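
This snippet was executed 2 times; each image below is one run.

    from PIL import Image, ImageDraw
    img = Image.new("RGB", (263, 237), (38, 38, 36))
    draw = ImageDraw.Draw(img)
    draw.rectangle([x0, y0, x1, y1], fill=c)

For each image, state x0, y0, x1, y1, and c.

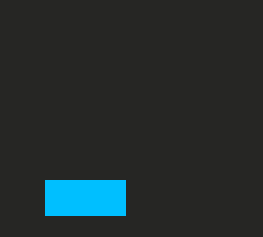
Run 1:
x0 = 45, y0 = 180, x1 = 125, y1 = 215, c = 'deepskyblue'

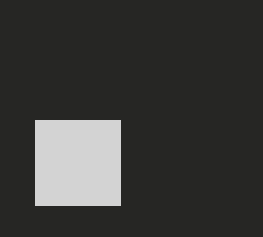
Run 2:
x0 = 35; y0 = 120; x1 = 120; y1 = 205; c = 'lightgray'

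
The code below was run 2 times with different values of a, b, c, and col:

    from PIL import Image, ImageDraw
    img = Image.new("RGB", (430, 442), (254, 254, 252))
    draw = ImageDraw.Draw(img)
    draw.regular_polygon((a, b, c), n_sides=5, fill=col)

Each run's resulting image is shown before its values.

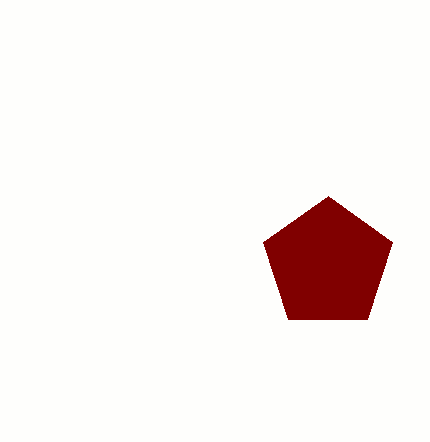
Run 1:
a = 328
b = 264
c = 68
col = 'maroon'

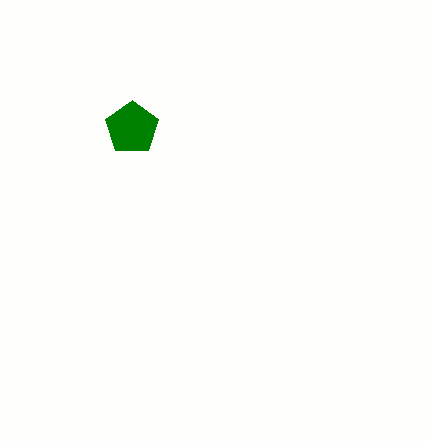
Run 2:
a = 132, b = 128, c = 28, col = 'green'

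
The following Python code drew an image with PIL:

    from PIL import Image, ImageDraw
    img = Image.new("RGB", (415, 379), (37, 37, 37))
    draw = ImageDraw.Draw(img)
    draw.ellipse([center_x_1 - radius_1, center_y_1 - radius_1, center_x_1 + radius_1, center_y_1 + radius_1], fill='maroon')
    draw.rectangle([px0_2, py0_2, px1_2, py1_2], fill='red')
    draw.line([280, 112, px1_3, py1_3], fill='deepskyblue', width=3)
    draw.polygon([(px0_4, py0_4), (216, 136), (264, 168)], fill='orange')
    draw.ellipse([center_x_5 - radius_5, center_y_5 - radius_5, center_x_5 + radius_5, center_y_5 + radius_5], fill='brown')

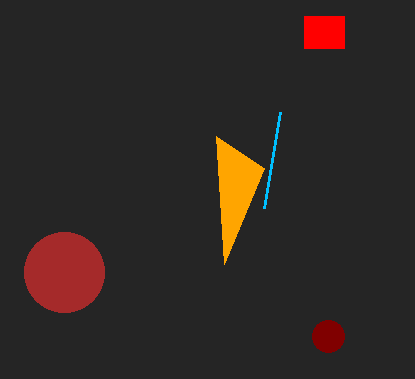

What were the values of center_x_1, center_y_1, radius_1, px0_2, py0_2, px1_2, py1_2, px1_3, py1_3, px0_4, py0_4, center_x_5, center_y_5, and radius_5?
center_x_1 = 328; center_y_1 = 336; radius_1 = 16; px0_2 = 304; py0_2 = 16; px1_2 = 344; py1_2 = 48; px1_3 = 264; py1_3 = 208; px0_4 = 224; py0_4 = 264; center_x_5 = 64; center_y_5 = 272; radius_5 = 40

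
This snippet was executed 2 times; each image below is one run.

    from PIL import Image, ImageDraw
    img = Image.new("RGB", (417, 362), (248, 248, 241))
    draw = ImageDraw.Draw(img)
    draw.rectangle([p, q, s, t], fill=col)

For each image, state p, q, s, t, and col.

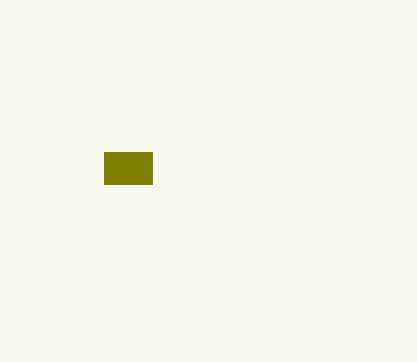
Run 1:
p = 104; q = 152; s = 152; t = 184; col = 'olive'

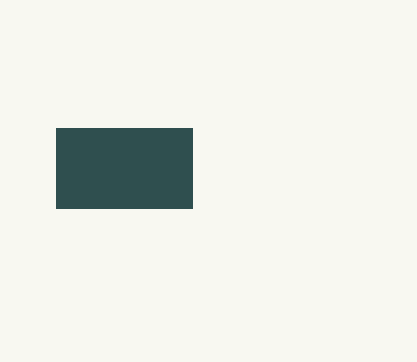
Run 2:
p = 56, q = 128, s = 192, t = 208, col = 'darkslategray'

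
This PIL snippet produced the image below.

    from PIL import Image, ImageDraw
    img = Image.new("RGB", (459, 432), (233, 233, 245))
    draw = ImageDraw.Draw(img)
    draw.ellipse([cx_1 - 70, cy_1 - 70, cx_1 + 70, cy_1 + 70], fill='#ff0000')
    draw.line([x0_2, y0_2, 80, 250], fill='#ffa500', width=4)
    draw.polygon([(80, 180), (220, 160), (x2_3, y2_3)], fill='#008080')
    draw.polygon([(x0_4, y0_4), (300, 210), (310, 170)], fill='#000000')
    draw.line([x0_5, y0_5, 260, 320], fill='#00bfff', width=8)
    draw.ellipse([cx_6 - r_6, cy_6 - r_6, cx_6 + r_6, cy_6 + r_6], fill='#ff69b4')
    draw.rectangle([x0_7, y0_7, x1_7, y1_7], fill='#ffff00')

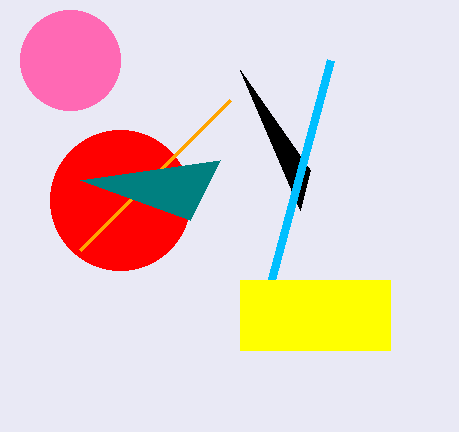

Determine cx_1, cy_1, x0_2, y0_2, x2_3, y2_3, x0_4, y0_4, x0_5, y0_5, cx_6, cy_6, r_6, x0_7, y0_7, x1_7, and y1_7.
cx_1 = 120
cy_1 = 200
x0_2 = 230
y0_2 = 100
x2_3 = 190
y2_3 = 220
x0_4 = 240
y0_4 = 70
x0_5 = 330
y0_5 = 60
cx_6 = 70
cy_6 = 60
r_6 = 50
x0_7 = 240
y0_7 = 280
x1_7 = 390
y1_7 = 350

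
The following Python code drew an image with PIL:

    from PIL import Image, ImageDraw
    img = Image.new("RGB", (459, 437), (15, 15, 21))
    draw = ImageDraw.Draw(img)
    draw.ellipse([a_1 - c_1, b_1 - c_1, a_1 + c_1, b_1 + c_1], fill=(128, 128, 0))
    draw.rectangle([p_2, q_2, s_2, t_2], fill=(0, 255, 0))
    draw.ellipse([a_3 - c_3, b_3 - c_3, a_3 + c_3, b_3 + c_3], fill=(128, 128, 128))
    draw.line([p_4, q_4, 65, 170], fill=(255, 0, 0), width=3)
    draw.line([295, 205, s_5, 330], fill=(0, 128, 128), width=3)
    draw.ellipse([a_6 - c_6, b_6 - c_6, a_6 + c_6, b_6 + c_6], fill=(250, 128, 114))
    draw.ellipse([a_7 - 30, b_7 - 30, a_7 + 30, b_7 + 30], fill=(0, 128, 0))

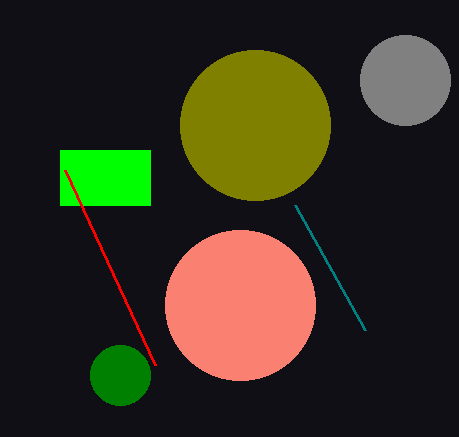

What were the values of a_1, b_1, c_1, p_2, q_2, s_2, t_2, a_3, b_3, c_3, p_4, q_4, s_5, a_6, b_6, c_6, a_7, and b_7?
a_1 = 255
b_1 = 125
c_1 = 75
p_2 = 60
q_2 = 150
s_2 = 150
t_2 = 205
a_3 = 405
b_3 = 80
c_3 = 45
p_4 = 155
q_4 = 365
s_5 = 365
a_6 = 240
b_6 = 305
c_6 = 75
a_7 = 120
b_7 = 375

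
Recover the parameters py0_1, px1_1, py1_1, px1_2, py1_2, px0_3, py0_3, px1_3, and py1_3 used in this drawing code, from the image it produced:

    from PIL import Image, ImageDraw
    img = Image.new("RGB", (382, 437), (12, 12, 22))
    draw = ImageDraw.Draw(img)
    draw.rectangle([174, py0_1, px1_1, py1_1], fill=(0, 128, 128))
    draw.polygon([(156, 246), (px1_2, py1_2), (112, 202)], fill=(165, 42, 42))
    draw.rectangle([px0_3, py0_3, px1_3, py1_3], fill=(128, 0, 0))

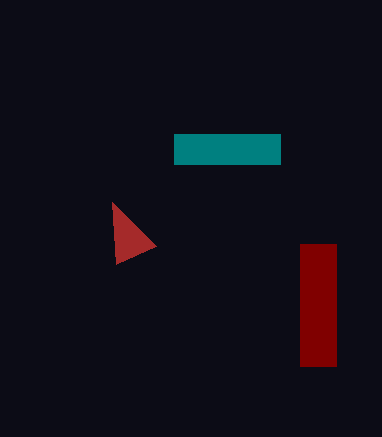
py0_1 = 134
px1_1 = 280
py1_1 = 164
px1_2 = 116
py1_2 = 264
px0_3 = 300
py0_3 = 244
px1_3 = 336
py1_3 = 366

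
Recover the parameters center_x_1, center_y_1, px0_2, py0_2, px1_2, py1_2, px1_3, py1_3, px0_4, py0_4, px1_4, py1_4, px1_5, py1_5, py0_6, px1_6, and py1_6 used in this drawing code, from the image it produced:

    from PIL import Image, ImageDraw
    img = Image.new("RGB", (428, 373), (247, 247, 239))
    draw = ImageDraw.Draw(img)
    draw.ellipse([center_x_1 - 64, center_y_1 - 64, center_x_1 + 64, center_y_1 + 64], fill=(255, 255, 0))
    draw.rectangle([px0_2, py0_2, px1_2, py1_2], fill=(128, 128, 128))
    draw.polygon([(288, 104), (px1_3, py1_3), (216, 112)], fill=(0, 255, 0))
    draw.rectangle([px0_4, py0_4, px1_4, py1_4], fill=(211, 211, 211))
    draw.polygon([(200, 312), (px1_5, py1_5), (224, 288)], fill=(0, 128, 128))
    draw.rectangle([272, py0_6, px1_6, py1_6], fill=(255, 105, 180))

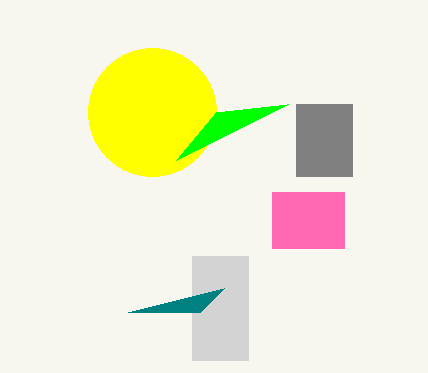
center_x_1 = 152, center_y_1 = 112, px0_2 = 296, py0_2 = 104, px1_2 = 352, py1_2 = 176, px1_3 = 176, py1_3 = 160, px0_4 = 192, py0_4 = 256, px1_4 = 248, py1_4 = 360, px1_5 = 128, py1_5 = 312, py0_6 = 192, px1_6 = 344, py1_6 = 248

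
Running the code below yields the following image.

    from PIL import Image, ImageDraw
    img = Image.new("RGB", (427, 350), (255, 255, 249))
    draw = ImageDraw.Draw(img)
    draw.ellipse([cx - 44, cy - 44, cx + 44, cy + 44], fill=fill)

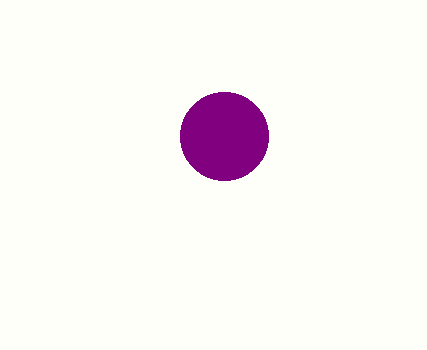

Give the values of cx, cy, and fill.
cx = 224, cy = 136, fill = 'purple'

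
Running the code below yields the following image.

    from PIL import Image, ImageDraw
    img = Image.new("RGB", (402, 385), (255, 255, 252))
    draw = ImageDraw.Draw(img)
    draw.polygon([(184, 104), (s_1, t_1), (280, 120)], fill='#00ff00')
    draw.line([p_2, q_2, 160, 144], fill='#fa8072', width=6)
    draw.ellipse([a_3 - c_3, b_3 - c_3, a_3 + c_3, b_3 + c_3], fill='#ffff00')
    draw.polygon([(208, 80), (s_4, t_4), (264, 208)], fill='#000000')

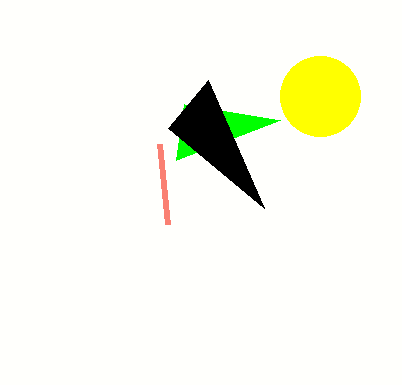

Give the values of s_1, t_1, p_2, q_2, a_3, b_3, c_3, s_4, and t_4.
s_1 = 176, t_1 = 160, p_2 = 168, q_2 = 224, a_3 = 320, b_3 = 96, c_3 = 40, s_4 = 168, t_4 = 128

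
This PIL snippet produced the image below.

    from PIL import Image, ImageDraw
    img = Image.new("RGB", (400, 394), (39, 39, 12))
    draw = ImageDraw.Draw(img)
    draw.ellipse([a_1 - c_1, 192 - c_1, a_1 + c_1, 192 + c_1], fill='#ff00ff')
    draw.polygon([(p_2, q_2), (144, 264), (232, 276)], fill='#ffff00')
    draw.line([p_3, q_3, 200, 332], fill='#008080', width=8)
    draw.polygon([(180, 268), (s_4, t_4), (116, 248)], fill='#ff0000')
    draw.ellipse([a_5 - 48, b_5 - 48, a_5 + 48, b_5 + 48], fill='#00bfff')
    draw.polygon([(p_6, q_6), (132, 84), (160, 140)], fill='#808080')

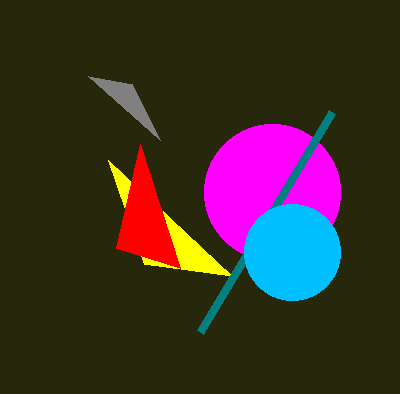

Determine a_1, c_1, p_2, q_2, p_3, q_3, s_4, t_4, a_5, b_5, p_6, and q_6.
a_1 = 272; c_1 = 68; p_2 = 108; q_2 = 160; p_3 = 332; q_3 = 112; s_4 = 140; t_4 = 144; a_5 = 292; b_5 = 252; p_6 = 88; q_6 = 76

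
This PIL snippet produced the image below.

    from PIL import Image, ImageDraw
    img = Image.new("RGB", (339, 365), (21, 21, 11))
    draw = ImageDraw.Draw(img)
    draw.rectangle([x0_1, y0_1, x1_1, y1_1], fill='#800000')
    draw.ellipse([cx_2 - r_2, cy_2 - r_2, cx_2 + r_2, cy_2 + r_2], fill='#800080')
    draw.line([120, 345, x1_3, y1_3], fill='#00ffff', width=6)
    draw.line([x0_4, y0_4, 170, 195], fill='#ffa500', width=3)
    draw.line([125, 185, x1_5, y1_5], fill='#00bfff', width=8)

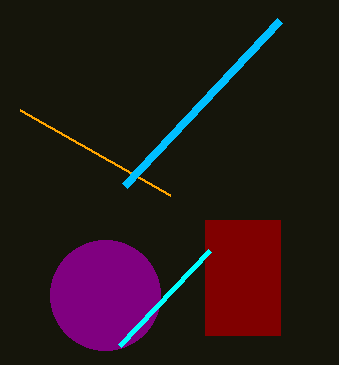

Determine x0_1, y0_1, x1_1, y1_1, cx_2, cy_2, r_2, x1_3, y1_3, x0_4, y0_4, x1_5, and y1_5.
x0_1 = 205, y0_1 = 220, x1_1 = 280, y1_1 = 335, cx_2 = 105, cy_2 = 295, r_2 = 55, x1_3 = 210, y1_3 = 250, x0_4 = 20, y0_4 = 110, x1_5 = 280, y1_5 = 20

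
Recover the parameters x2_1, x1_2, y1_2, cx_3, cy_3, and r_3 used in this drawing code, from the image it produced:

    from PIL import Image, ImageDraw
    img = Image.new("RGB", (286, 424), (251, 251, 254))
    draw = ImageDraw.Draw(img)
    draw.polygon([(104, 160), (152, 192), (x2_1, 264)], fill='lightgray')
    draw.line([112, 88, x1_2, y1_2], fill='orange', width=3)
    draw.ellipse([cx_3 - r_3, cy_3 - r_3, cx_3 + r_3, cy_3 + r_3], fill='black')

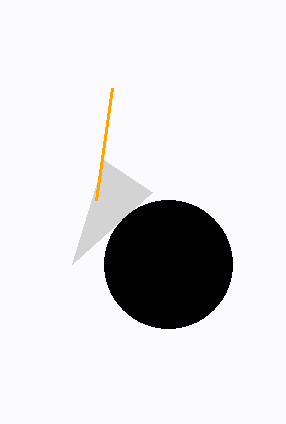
x2_1 = 72; x1_2 = 96; y1_2 = 200; cx_3 = 168; cy_3 = 264; r_3 = 64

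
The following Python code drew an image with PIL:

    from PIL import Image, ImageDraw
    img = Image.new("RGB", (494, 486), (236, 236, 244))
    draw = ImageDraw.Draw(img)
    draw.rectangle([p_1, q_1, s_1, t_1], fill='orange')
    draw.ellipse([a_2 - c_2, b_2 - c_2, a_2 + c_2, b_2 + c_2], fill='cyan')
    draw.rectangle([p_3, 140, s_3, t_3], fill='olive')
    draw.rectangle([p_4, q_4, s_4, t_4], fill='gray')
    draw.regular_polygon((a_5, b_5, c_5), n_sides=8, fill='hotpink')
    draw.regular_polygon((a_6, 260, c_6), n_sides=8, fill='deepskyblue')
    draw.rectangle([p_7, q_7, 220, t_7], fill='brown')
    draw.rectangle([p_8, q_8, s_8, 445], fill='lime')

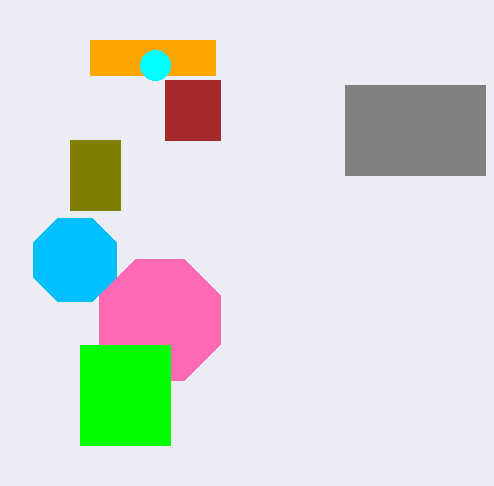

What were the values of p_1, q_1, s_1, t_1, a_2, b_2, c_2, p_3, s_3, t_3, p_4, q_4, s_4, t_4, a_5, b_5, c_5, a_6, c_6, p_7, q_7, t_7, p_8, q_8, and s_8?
p_1 = 90, q_1 = 40, s_1 = 215, t_1 = 75, a_2 = 155, b_2 = 65, c_2 = 15, p_3 = 70, s_3 = 120, t_3 = 210, p_4 = 345, q_4 = 85, s_4 = 485, t_4 = 175, a_5 = 160, b_5 = 320, c_5 = 65, a_6 = 75, c_6 = 45, p_7 = 165, q_7 = 80, t_7 = 140, p_8 = 80, q_8 = 345, s_8 = 170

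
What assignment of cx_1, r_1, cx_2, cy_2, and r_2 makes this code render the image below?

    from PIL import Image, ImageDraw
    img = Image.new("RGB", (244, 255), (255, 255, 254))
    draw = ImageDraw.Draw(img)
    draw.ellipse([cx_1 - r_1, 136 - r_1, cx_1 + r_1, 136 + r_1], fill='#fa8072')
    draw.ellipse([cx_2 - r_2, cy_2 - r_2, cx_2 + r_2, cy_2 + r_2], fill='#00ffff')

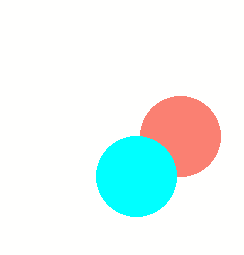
cx_1 = 180, r_1 = 40, cx_2 = 136, cy_2 = 176, r_2 = 40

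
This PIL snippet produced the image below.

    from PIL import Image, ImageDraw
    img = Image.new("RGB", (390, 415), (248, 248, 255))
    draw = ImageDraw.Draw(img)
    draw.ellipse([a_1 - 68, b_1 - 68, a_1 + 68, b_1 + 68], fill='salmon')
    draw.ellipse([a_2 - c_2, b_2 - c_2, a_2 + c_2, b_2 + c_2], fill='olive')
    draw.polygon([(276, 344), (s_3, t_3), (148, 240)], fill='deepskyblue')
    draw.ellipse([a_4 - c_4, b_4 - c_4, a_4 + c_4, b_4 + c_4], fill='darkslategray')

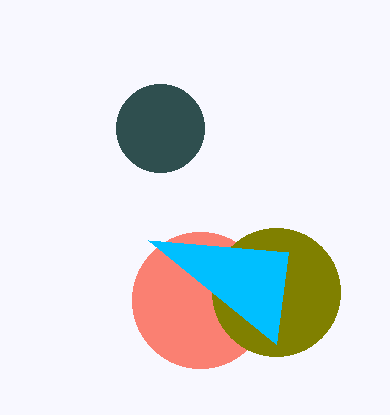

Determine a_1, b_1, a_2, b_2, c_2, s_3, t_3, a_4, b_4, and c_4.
a_1 = 200, b_1 = 300, a_2 = 276, b_2 = 292, c_2 = 64, s_3 = 288, t_3 = 252, a_4 = 160, b_4 = 128, c_4 = 44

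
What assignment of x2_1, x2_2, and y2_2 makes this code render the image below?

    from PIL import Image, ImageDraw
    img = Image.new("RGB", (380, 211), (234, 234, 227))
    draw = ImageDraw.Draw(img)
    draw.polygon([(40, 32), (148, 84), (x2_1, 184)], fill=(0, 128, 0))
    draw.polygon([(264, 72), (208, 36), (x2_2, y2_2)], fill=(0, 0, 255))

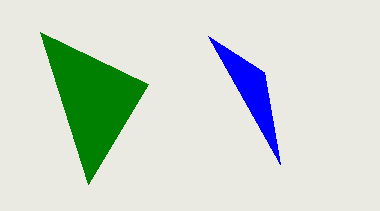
x2_1 = 88
x2_2 = 280
y2_2 = 164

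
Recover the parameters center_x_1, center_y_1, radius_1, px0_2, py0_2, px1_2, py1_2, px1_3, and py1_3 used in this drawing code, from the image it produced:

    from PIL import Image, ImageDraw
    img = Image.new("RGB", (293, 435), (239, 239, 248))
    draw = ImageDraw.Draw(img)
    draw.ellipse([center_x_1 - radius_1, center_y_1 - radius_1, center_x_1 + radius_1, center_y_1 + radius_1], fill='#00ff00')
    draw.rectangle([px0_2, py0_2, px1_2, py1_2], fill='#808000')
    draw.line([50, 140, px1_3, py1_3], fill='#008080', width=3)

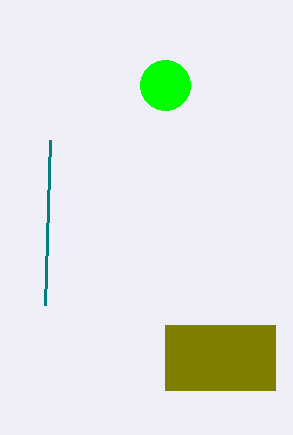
center_x_1 = 165; center_y_1 = 85; radius_1 = 25; px0_2 = 165; py0_2 = 325; px1_2 = 275; py1_2 = 390; px1_3 = 45; py1_3 = 305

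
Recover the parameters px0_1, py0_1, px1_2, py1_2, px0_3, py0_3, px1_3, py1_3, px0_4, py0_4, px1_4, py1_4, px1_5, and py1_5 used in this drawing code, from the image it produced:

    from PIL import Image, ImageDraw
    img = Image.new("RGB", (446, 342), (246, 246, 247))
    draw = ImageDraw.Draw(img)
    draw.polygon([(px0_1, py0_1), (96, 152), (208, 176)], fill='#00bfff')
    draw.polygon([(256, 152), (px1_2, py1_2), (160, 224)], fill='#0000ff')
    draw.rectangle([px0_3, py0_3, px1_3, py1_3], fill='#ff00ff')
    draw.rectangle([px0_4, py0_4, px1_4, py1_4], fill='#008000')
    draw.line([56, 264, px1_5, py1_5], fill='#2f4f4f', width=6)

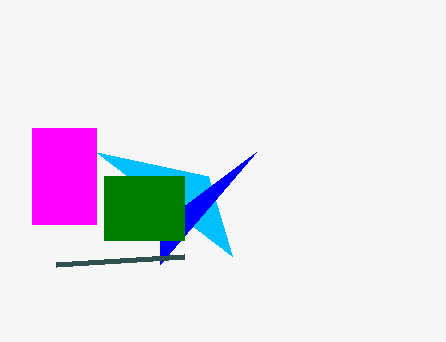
px0_1 = 232
py0_1 = 256
px1_2 = 160
py1_2 = 264
px0_3 = 32
py0_3 = 128
px1_3 = 96
py1_3 = 224
px0_4 = 104
py0_4 = 176
px1_4 = 184
py1_4 = 240
px1_5 = 184
py1_5 = 256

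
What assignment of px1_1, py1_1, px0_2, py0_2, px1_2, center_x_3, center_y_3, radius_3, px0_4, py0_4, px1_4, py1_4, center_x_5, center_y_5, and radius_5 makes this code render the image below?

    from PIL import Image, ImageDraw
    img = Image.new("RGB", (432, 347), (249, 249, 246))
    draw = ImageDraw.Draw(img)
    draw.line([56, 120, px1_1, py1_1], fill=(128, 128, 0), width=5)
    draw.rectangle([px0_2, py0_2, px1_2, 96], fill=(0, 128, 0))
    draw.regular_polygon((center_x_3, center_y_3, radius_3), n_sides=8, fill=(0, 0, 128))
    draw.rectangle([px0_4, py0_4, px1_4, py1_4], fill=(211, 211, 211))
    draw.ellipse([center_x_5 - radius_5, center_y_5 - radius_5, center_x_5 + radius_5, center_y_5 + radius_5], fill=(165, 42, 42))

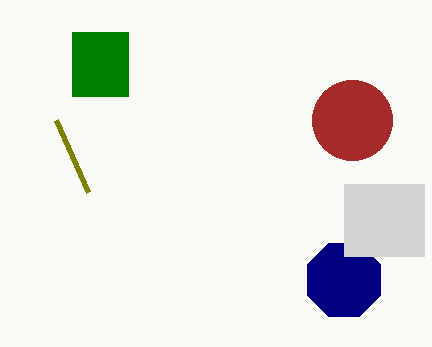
px1_1 = 88, py1_1 = 192, px0_2 = 72, py0_2 = 32, px1_2 = 128, center_x_3 = 344, center_y_3 = 280, radius_3 = 40, px0_4 = 344, py0_4 = 184, px1_4 = 424, py1_4 = 256, center_x_5 = 352, center_y_5 = 120, radius_5 = 40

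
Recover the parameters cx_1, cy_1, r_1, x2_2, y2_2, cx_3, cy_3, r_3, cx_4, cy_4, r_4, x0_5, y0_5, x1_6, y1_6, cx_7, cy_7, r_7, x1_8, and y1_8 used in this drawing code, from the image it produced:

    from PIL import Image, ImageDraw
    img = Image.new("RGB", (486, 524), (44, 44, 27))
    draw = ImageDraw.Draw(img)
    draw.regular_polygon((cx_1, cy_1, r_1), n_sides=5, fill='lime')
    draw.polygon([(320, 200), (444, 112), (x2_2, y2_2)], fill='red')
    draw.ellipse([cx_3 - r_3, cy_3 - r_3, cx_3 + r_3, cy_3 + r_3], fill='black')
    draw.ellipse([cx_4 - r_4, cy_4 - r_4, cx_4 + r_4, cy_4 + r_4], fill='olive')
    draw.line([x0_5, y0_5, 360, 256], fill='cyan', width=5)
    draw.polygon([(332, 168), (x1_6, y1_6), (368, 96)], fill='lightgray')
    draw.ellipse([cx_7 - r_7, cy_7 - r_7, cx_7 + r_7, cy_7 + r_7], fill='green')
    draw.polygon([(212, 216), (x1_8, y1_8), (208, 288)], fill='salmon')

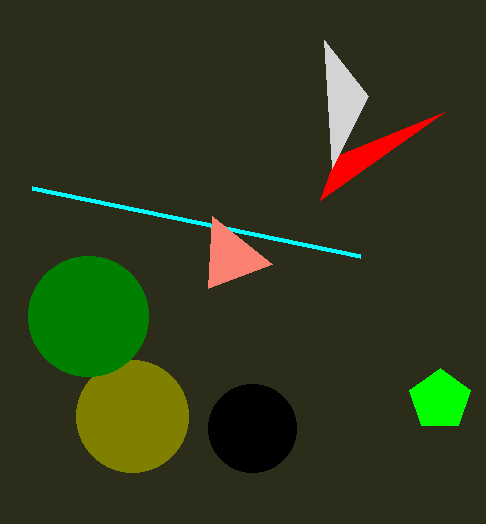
cx_1 = 440
cy_1 = 400
r_1 = 32
x2_2 = 336
y2_2 = 156
cx_3 = 252
cy_3 = 428
r_3 = 44
cx_4 = 132
cy_4 = 416
r_4 = 56
x0_5 = 32
y0_5 = 188
x1_6 = 324
y1_6 = 40
cx_7 = 88
cy_7 = 316
r_7 = 60
x1_8 = 272
y1_8 = 264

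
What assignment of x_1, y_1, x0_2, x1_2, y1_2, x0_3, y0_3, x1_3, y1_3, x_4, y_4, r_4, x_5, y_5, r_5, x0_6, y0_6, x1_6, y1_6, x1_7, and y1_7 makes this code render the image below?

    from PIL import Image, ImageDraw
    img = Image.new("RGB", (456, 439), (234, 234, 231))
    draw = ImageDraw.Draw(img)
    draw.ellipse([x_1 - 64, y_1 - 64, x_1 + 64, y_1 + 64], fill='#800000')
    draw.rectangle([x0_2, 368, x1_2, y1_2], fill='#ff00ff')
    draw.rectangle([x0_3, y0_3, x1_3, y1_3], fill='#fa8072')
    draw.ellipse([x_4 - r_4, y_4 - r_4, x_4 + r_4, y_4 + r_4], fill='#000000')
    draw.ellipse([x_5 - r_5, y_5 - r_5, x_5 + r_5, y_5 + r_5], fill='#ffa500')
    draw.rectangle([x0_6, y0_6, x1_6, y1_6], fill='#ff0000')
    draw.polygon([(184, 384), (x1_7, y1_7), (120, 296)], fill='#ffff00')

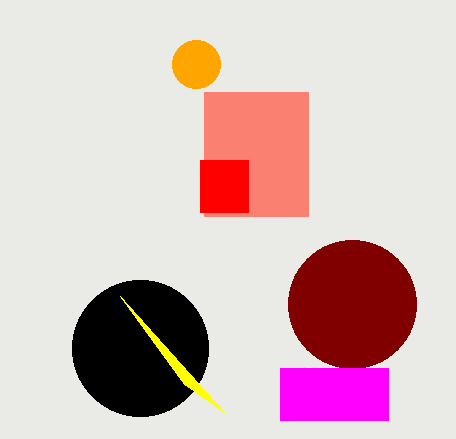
x_1 = 352; y_1 = 304; x0_2 = 280; x1_2 = 388; y1_2 = 420; x0_3 = 204; y0_3 = 92; x1_3 = 308; y1_3 = 216; x_4 = 140; y_4 = 348; r_4 = 68; x_5 = 196; y_5 = 64; r_5 = 24; x0_6 = 200; y0_6 = 160; x1_6 = 248; y1_6 = 212; x1_7 = 224; y1_7 = 412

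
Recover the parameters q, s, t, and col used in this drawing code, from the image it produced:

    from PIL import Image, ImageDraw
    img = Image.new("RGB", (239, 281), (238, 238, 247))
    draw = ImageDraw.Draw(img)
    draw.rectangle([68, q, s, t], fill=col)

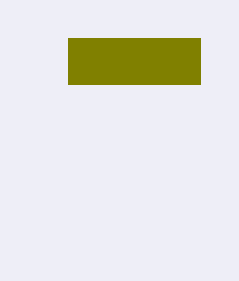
q = 38; s = 200; t = 84; col = 'olive'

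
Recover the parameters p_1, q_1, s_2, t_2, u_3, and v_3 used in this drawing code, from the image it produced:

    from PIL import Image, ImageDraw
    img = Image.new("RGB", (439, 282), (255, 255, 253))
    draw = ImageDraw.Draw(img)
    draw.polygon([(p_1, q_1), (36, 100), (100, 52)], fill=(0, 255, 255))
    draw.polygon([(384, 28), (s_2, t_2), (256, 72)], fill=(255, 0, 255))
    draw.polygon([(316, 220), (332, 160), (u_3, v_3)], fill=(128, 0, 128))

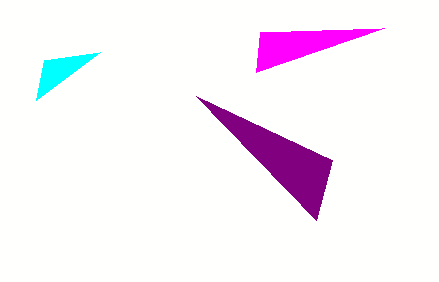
p_1 = 44, q_1 = 60, s_2 = 260, t_2 = 32, u_3 = 196, v_3 = 96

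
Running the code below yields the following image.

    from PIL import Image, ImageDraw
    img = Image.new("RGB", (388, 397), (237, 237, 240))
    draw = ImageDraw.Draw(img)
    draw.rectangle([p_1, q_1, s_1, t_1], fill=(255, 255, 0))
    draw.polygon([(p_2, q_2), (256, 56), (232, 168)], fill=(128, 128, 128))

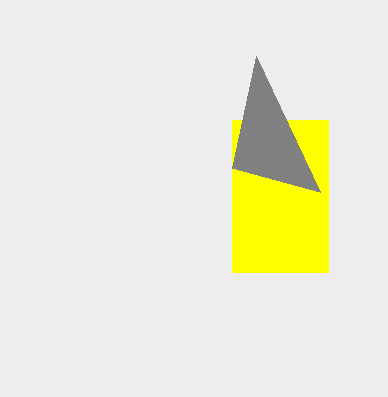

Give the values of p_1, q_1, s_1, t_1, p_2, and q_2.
p_1 = 232; q_1 = 120; s_1 = 328; t_1 = 272; p_2 = 320; q_2 = 192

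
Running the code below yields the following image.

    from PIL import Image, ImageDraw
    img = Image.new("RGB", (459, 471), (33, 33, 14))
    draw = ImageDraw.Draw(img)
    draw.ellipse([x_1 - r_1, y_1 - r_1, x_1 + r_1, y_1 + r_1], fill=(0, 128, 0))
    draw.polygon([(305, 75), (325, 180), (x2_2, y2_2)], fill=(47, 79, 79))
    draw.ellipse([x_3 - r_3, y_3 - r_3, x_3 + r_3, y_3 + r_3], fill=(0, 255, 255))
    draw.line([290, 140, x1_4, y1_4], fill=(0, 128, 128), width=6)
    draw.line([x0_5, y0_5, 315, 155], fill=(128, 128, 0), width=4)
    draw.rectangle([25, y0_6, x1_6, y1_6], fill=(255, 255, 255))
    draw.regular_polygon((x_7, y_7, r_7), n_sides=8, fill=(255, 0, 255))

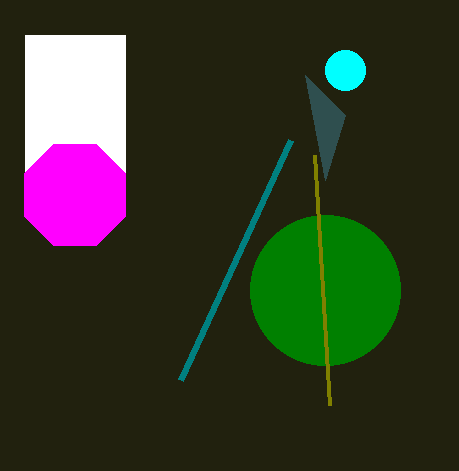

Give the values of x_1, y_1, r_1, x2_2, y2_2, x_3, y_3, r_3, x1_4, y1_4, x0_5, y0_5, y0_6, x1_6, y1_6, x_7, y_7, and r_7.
x_1 = 325, y_1 = 290, r_1 = 75, x2_2 = 345, y2_2 = 115, x_3 = 345, y_3 = 70, r_3 = 20, x1_4 = 180, y1_4 = 380, x0_5 = 330, y0_5 = 405, y0_6 = 35, x1_6 = 125, y1_6 = 175, x_7 = 75, y_7 = 195, r_7 = 55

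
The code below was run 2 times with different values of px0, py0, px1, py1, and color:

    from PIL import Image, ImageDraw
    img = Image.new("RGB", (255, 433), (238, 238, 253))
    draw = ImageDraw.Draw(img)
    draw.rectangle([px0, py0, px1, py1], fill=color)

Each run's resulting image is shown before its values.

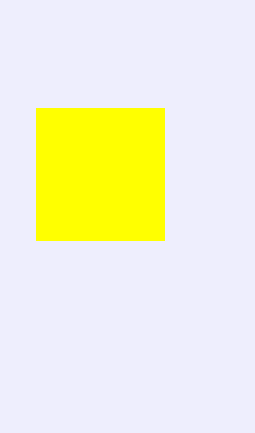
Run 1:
px0 = 36
py0 = 108
px1 = 164
py1 = 240
color = 'yellow'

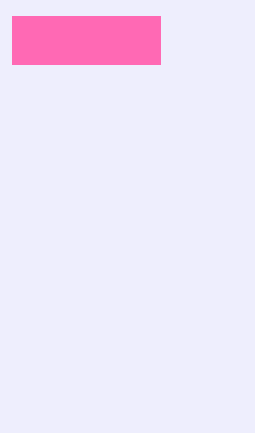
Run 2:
px0 = 12; py0 = 16; px1 = 160; py1 = 64; color = 'hotpink'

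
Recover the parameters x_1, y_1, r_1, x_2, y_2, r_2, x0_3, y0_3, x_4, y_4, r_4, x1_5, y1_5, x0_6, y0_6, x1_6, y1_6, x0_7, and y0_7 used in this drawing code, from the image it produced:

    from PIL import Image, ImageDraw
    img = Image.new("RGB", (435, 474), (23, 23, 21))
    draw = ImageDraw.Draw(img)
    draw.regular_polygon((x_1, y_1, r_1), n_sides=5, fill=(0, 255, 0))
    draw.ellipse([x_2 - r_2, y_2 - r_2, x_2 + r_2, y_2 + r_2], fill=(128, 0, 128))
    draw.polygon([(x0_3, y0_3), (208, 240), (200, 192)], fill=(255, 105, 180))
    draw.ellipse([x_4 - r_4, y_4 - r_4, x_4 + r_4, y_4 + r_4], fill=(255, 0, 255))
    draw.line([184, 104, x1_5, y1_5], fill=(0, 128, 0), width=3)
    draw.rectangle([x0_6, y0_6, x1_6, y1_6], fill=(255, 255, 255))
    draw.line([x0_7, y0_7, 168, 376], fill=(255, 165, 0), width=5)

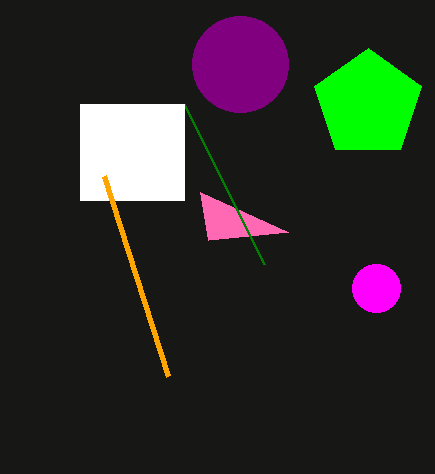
x_1 = 368; y_1 = 104; r_1 = 56; x_2 = 240; y_2 = 64; r_2 = 48; x0_3 = 288; y0_3 = 232; x_4 = 376; y_4 = 288; r_4 = 24; x1_5 = 264; y1_5 = 264; x0_6 = 80; y0_6 = 104; x1_6 = 184; y1_6 = 200; x0_7 = 104; y0_7 = 176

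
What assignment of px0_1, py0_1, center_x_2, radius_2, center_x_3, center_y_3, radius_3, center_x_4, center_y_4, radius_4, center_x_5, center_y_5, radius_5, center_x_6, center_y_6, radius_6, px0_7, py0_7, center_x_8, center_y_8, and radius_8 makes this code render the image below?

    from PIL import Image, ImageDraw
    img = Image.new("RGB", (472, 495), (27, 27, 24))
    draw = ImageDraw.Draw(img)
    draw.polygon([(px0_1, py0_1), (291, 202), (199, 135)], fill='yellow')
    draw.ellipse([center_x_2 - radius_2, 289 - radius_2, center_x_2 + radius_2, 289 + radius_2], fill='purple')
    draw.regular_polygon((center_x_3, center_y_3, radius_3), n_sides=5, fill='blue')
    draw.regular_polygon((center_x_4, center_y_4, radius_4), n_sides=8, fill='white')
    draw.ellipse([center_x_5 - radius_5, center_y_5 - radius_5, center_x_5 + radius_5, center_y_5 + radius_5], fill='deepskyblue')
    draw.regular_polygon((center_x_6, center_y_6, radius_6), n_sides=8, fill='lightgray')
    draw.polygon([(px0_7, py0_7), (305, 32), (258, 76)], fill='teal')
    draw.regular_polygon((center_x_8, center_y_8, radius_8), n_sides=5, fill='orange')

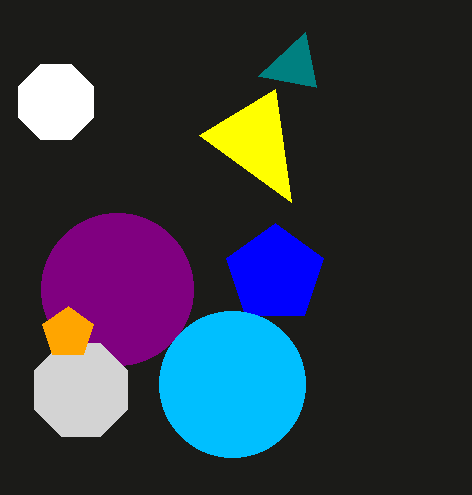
px0_1 = 275, py0_1 = 89, center_x_2 = 117, radius_2 = 76, center_x_3 = 275, center_y_3 = 274, radius_3 = 51, center_x_4 = 56, center_y_4 = 102, radius_4 = 41, center_x_5 = 232, center_y_5 = 384, radius_5 = 73, center_x_6 = 81, center_y_6 = 390, radius_6 = 50, px0_7 = 316, py0_7 = 87, center_x_8 = 68, center_y_8 = 333, radius_8 = 27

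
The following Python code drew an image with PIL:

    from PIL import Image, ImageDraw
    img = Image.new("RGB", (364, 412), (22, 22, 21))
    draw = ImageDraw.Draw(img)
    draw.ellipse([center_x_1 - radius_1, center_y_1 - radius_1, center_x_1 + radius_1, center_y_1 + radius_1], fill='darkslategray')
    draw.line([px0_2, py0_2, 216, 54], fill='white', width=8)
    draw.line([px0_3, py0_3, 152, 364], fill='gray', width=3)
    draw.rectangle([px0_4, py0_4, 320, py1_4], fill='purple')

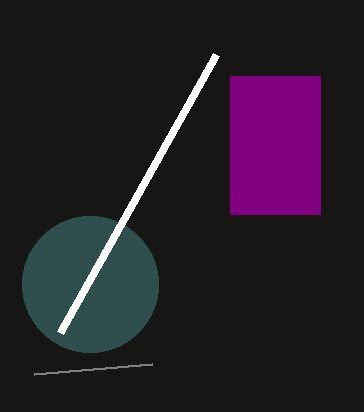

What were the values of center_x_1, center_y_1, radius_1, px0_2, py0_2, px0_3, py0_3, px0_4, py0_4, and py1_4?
center_x_1 = 90, center_y_1 = 284, radius_1 = 68, px0_2 = 60, py0_2 = 332, px0_3 = 34, py0_3 = 374, px0_4 = 230, py0_4 = 76, py1_4 = 214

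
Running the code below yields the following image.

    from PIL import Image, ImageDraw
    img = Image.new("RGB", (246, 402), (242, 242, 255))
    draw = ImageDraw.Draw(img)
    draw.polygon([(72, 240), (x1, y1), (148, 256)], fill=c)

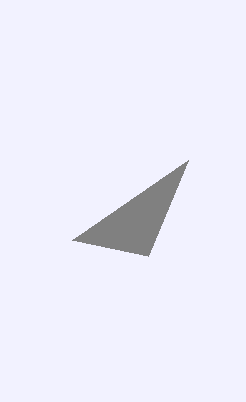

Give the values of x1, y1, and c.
x1 = 188, y1 = 160, c = 'gray'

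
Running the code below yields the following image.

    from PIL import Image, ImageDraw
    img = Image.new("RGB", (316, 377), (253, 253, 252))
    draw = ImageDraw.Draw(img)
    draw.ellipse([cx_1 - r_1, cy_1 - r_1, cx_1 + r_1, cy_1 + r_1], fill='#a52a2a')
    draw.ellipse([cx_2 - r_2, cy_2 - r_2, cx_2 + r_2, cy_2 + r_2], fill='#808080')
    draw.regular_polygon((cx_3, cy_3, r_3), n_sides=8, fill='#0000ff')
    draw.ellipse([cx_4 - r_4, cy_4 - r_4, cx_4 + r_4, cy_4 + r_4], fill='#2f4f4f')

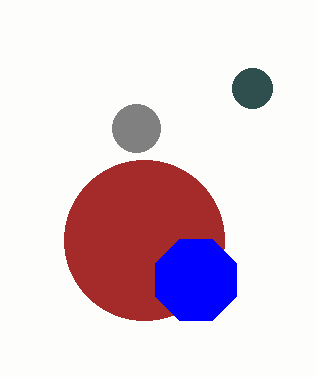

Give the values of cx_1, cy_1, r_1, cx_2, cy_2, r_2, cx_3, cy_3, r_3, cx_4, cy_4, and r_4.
cx_1 = 144, cy_1 = 240, r_1 = 80, cx_2 = 136, cy_2 = 128, r_2 = 24, cx_3 = 196, cy_3 = 280, r_3 = 44, cx_4 = 252, cy_4 = 88, r_4 = 20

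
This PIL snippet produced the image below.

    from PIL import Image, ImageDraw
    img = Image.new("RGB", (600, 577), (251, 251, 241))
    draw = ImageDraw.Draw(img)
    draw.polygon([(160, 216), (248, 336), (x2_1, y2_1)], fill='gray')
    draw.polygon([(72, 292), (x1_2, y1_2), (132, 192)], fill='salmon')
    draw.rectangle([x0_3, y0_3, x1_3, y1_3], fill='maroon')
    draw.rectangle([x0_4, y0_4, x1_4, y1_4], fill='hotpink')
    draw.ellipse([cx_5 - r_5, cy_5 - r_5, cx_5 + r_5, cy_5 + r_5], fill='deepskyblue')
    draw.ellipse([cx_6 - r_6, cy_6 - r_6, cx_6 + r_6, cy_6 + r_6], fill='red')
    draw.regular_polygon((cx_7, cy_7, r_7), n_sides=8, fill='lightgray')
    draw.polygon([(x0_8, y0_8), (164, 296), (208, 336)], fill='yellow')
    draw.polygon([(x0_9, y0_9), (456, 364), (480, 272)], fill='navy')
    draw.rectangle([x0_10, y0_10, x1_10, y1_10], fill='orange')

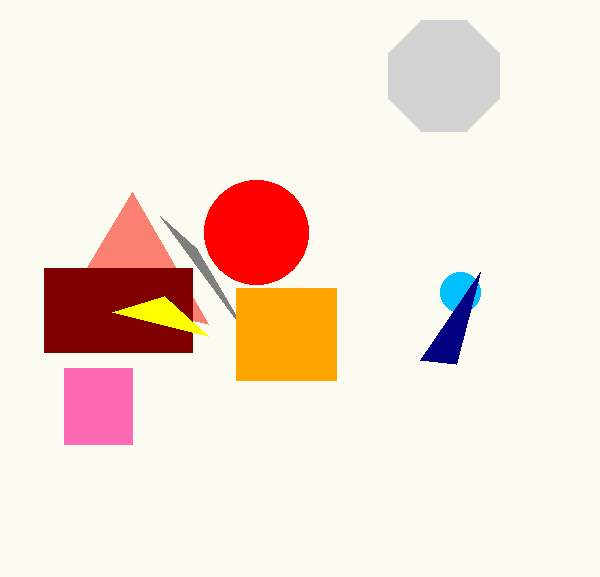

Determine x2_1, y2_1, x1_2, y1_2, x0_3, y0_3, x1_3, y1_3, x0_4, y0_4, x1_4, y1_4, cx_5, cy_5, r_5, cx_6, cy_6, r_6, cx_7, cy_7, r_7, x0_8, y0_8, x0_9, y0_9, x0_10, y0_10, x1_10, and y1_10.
x2_1 = 196
y2_1 = 248
x1_2 = 208
y1_2 = 324
x0_3 = 44
y0_3 = 268
x1_3 = 192
y1_3 = 352
x0_4 = 64
y0_4 = 368
x1_4 = 132
y1_4 = 444
cx_5 = 460
cy_5 = 292
r_5 = 20
cx_6 = 256
cy_6 = 232
r_6 = 52
cx_7 = 444
cy_7 = 76
r_7 = 60
x0_8 = 112
y0_8 = 312
x0_9 = 420
y0_9 = 360
x0_10 = 236
y0_10 = 288
x1_10 = 336
y1_10 = 380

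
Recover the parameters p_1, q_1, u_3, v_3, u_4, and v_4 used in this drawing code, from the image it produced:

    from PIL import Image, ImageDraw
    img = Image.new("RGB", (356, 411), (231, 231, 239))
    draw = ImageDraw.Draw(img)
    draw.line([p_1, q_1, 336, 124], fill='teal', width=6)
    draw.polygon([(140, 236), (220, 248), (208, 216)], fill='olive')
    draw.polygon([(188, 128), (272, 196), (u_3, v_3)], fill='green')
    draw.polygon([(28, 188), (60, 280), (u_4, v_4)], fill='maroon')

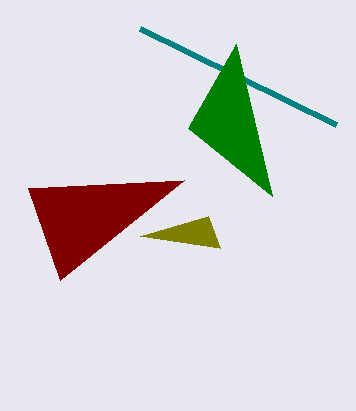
p_1 = 140; q_1 = 28; u_3 = 236; v_3 = 44; u_4 = 184; v_4 = 180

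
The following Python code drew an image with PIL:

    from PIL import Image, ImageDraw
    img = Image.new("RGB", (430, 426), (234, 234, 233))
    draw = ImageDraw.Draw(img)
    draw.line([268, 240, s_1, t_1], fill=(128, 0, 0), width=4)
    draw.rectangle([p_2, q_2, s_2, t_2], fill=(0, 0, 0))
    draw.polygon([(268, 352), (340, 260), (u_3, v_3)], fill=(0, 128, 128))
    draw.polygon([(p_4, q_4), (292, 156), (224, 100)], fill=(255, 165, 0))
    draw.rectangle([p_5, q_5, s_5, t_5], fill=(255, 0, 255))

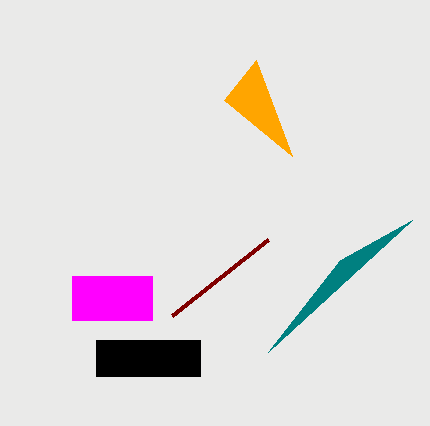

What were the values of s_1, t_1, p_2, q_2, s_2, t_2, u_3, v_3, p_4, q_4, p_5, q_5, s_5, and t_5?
s_1 = 172
t_1 = 316
p_2 = 96
q_2 = 340
s_2 = 200
t_2 = 376
u_3 = 412
v_3 = 220
p_4 = 256
q_4 = 60
p_5 = 72
q_5 = 276
s_5 = 152
t_5 = 320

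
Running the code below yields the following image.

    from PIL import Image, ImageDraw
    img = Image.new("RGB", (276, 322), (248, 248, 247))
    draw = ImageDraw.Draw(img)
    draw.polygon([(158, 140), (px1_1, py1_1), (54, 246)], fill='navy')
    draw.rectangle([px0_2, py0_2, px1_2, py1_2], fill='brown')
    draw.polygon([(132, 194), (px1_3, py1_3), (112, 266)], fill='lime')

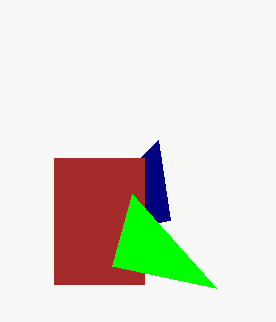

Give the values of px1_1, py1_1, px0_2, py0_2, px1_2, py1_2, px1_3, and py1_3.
px1_1 = 170; py1_1 = 220; px0_2 = 54; py0_2 = 158; px1_2 = 144; py1_2 = 284; px1_3 = 216; py1_3 = 288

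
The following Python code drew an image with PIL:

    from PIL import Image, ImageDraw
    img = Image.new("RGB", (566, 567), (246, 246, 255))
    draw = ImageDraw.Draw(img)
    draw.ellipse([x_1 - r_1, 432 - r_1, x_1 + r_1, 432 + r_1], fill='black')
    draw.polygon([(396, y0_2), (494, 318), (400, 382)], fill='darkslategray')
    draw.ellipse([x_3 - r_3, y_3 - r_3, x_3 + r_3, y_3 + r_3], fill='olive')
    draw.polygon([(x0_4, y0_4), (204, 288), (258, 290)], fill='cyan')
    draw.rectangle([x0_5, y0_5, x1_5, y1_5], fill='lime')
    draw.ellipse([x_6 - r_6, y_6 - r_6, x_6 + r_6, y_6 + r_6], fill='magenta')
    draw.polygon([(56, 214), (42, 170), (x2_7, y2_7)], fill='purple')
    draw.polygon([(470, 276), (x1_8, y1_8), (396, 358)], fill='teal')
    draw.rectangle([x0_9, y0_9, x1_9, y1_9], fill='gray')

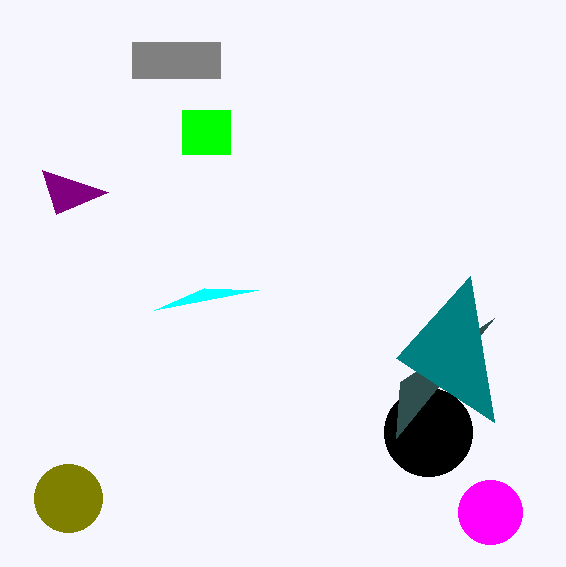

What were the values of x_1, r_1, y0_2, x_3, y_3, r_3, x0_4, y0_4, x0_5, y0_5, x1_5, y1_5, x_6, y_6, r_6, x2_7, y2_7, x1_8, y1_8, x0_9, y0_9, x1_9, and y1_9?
x_1 = 428
r_1 = 44
y0_2 = 438
x_3 = 68
y_3 = 498
r_3 = 34
x0_4 = 154
y0_4 = 310
x0_5 = 182
y0_5 = 110
x1_5 = 230
y1_5 = 154
x_6 = 490
y_6 = 512
r_6 = 32
x2_7 = 108
y2_7 = 192
x1_8 = 494
y1_8 = 422
x0_9 = 132
y0_9 = 42
x1_9 = 220
y1_9 = 78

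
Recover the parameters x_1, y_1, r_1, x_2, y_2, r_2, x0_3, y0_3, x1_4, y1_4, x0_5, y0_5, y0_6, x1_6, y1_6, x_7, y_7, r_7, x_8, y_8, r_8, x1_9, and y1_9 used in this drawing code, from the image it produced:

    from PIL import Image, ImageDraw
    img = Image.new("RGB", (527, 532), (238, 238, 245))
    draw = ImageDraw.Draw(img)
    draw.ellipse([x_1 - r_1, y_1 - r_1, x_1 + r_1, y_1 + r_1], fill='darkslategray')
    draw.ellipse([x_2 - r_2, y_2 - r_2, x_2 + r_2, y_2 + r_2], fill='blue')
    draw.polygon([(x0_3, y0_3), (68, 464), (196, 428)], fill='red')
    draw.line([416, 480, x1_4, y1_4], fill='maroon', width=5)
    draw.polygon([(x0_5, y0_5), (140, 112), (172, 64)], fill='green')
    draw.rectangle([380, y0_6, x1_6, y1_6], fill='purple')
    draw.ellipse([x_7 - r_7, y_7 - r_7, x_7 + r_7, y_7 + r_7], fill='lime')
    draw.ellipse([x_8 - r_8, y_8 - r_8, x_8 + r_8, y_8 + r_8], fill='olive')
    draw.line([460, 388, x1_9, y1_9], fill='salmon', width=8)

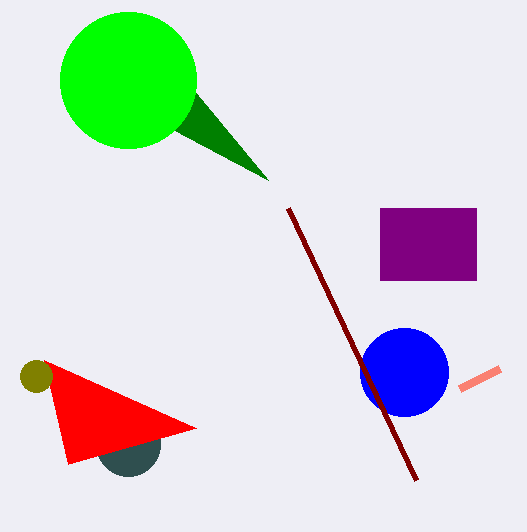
x_1 = 128
y_1 = 444
r_1 = 32
x_2 = 404
y_2 = 372
r_2 = 44
x0_3 = 44
y0_3 = 360
x1_4 = 288
y1_4 = 208
x0_5 = 268
y0_5 = 180
y0_6 = 208
x1_6 = 476
y1_6 = 280
x_7 = 128
y_7 = 80
r_7 = 68
x_8 = 36
y_8 = 376
r_8 = 16
x1_9 = 500
y1_9 = 368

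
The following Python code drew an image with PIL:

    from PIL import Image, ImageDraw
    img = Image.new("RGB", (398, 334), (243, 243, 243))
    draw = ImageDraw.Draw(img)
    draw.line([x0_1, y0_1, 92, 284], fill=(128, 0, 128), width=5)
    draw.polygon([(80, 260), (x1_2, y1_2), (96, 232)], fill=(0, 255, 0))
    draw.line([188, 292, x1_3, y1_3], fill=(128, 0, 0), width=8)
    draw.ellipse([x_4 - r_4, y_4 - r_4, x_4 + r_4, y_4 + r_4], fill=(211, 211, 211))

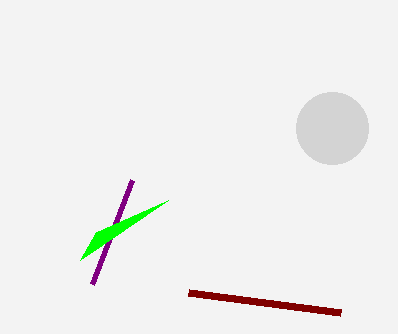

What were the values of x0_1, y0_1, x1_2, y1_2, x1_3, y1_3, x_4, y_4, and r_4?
x0_1 = 132, y0_1 = 180, x1_2 = 168, y1_2 = 200, x1_3 = 340, y1_3 = 312, x_4 = 332, y_4 = 128, r_4 = 36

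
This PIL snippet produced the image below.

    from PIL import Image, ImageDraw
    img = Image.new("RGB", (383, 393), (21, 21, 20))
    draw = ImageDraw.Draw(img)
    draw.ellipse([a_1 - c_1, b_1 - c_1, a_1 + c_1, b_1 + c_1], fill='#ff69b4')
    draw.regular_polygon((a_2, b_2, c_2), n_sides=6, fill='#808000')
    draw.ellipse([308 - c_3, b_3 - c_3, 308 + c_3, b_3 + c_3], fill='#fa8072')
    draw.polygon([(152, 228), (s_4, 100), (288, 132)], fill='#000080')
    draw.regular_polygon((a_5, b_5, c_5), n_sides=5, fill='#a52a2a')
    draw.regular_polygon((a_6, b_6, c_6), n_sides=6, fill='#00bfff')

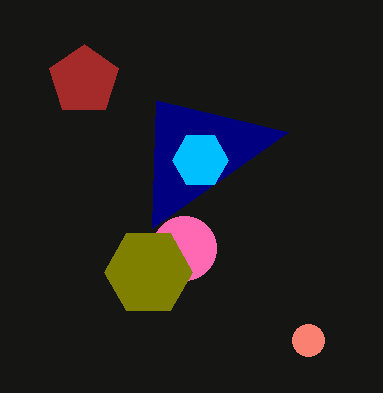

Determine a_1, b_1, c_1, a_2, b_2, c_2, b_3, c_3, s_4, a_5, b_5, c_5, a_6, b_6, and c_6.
a_1 = 184
b_1 = 248
c_1 = 32
a_2 = 148
b_2 = 272
c_2 = 44
b_3 = 340
c_3 = 16
s_4 = 156
a_5 = 84
b_5 = 80
c_5 = 36
a_6 = 200
b_6 = 160
c_6 = 28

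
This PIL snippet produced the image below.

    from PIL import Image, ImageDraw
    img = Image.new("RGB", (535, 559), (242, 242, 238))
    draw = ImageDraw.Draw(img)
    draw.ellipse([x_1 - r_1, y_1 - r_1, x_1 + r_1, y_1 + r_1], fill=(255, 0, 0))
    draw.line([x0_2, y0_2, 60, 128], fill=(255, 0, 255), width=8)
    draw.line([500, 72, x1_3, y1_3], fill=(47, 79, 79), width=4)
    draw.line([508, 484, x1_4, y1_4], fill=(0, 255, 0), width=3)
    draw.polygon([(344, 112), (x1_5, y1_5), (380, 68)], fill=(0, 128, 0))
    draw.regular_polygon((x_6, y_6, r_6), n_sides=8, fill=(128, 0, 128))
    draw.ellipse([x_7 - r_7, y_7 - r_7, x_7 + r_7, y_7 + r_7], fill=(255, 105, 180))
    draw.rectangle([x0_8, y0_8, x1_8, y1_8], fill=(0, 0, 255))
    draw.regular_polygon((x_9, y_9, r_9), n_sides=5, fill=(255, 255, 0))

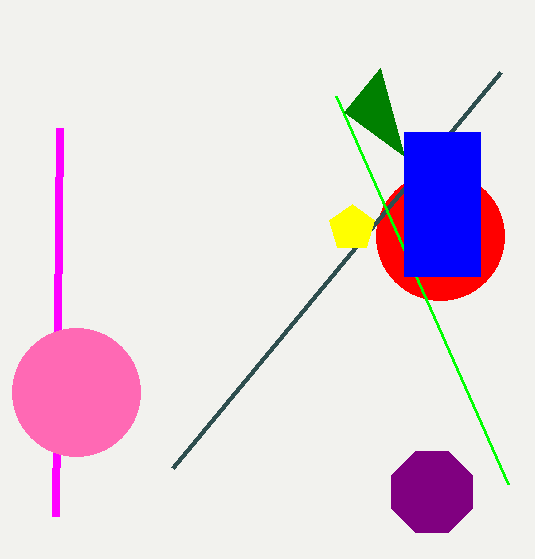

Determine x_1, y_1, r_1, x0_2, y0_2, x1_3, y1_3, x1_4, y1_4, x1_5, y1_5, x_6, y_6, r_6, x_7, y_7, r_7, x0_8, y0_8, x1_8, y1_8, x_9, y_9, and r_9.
x_1 = 440; y_1 = 236; r_1 = 64; x0_2 = 56; y0_2 = 516; x1_3 = 172; y1_3 = 468; x1_4 = 336; y1_4 = 96; x1_5 = 404; y1_5 = 156; x_6 = 432; y_6 = 492; r_6 = 44; x_7 = 76; y_7 = 392; r_7 = 64; x0_8 = 404; y0_8 = 132; x1_8 = 480; y1_8 = 276; x_9 = 352; y_9 = 228; r_9 = 24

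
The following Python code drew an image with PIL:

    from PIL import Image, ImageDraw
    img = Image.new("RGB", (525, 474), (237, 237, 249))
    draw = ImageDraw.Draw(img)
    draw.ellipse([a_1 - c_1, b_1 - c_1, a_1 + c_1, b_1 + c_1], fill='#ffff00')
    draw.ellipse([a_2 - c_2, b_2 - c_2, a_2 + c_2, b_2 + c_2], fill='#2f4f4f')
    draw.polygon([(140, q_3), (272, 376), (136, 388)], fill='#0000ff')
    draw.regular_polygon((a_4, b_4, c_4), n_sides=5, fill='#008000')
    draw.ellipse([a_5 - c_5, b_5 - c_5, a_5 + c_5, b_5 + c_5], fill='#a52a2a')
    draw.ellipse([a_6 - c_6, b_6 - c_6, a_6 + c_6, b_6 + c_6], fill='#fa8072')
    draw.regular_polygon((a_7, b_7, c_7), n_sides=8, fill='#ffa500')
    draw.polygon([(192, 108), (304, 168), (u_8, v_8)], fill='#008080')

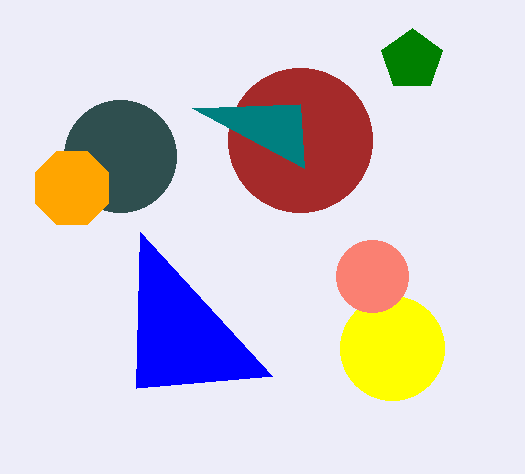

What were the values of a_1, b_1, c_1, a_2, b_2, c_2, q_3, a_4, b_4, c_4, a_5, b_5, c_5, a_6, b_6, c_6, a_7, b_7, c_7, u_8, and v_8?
a_1 = 392
b_1 = 348
c_1 = 52
a_2 = 120
b_2 = 156
c_2 = 56
q_3 = 232
a_4 = 412
b_4 = 60
c_4 = 32
a_5 = 300
b_5 = 140
c_5 = 72
a_6 = 372
b_6 = 276
c_6 = 36
a_7 = 72
b_7 = 188
c_7 = 40
u_8 = 300
v_8 = 104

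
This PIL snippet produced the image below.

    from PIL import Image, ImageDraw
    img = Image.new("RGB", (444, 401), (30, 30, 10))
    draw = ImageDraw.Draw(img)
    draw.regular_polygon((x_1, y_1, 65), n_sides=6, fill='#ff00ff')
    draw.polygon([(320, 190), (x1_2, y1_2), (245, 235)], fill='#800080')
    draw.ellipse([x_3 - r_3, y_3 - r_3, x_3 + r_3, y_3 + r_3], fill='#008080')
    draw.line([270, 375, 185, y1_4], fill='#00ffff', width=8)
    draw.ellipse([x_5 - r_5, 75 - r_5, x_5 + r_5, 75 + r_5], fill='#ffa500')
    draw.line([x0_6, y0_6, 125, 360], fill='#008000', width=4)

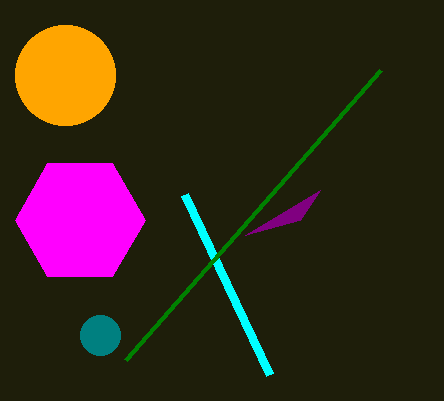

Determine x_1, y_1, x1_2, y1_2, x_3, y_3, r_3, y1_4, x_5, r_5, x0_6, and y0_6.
x_1 = 80, y_1 = 220, x1_2 = 300, y1_2 = 220, x_3 = 100, y_3 = 335, r_3 = 20, y1_4 = 195, x_5 = 65, r_5 = 50, x0_6 = 380, y0_6 = 70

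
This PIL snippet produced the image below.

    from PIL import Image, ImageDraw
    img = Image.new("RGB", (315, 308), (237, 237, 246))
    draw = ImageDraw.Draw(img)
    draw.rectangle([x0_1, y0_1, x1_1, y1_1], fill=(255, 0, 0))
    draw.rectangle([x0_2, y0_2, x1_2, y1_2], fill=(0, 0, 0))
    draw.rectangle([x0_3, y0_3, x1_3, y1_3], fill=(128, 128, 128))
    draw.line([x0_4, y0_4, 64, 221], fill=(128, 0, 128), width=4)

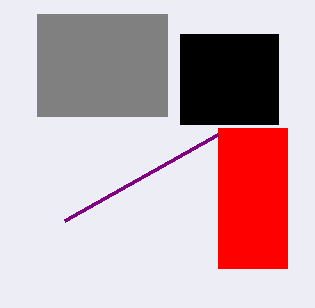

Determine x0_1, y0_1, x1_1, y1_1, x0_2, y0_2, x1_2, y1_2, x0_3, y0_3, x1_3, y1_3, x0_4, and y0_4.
x0_1 = 218; y0_1 = 128; x1_1 = 287; y1_1 = 268; x0_2 = 180; y0_2 = 34; x1_2 = 278; y1_2 = 124; x0_3 = 37; y0_3 = 14; x1_3 = 167; y1_3 = 116; x0_4 = 217; y0_4 = 135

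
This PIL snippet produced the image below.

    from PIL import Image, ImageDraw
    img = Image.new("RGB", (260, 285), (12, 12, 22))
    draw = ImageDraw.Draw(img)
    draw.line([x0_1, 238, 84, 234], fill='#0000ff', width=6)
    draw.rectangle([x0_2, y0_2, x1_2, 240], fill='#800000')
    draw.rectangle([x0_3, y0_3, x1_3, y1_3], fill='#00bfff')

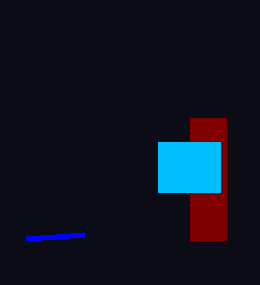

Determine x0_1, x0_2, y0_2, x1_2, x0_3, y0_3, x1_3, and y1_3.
x0_1 = 26
x0_2 = 190
y0_2 = 118
x1_2 = 226
x0_3 = 158
y0_3 = 142
x1_3 = 220
y1_3 = 192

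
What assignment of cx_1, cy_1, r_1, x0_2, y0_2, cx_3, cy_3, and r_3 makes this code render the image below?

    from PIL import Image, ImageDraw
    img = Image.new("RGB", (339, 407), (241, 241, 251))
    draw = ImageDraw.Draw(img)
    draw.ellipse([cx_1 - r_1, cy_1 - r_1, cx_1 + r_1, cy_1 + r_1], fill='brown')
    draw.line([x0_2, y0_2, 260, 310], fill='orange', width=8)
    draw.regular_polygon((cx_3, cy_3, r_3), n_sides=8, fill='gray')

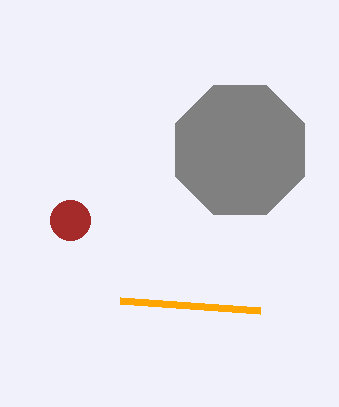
cx_1 = 70
cy_1 = 220
r_1 = 20
x0_2 = 120
y0_2 = 300
cx_3 = 240
cy_3 = 150
r_3 = 70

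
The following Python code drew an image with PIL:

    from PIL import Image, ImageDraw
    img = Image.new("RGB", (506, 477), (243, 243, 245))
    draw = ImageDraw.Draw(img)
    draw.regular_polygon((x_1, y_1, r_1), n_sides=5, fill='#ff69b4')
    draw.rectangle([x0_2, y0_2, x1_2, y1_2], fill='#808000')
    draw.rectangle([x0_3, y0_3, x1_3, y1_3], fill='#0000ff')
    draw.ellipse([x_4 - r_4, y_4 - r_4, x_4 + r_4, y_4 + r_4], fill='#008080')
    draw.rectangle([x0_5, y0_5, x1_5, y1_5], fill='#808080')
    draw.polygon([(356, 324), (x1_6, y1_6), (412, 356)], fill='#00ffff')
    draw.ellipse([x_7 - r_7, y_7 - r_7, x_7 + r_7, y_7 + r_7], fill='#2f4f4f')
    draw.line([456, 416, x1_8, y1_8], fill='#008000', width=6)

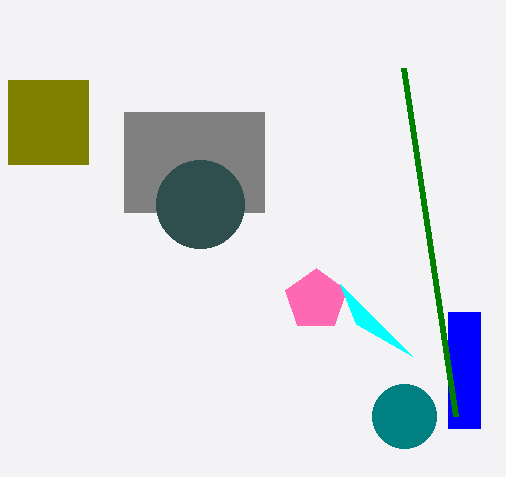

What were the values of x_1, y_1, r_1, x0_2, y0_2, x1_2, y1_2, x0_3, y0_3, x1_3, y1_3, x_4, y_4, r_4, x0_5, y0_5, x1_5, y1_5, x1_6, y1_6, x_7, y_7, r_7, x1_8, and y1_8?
x_1 = 316, y_1 = 300, r_1 = 32, x0_2 = 8, y0_2 = 80, x1_2 = 88, y1_2 = 164, x0_3 = 448, y0_3 = 312, x1_3 = 480, y1_3 = 428, x_4 = 404, y_4 = 416, r_4 = 32, x0_5 = 124, y0_5 = 112, x1_5 = 264, y1_5 = 212, x1_6 = 340, y1_6 = 284, x_7 = 200, y_7 = 204, r_7 = 44, x1_8 = 404, y1_8 = 68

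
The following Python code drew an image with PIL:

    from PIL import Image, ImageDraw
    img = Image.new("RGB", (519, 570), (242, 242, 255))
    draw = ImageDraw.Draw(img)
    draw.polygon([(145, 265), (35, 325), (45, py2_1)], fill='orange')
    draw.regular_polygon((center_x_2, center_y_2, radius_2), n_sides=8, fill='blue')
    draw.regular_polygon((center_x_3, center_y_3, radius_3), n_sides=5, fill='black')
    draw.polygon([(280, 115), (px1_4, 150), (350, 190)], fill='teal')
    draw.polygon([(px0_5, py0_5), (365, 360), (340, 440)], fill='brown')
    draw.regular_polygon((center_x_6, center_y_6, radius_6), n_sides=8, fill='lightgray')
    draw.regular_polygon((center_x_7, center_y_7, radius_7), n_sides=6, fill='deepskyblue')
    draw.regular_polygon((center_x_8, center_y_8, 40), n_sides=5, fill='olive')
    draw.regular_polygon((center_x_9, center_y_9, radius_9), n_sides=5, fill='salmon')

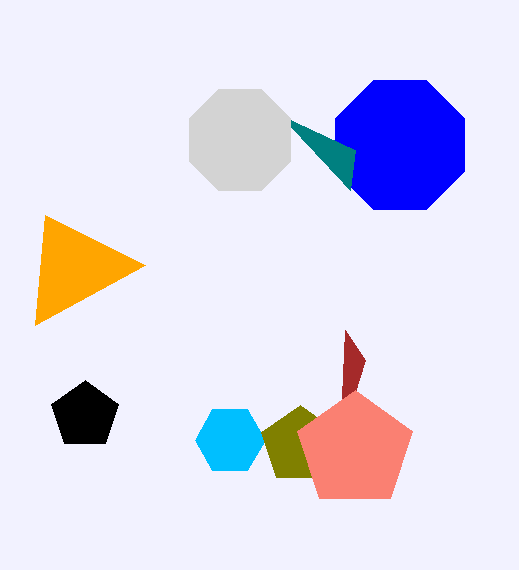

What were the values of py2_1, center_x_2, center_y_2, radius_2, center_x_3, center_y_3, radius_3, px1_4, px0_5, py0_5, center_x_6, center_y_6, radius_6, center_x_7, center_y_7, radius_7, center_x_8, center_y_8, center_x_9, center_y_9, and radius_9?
py2_1 = 215; center_x_2 = 400; center_y_2 = 145; radius_2 = 70; center_x_3 = 85; center_y_3 = 415; radius_3 = 35; px1_4 = 355; px0_5 = 345; py0_5 = 330; center_x_6 = 240; center_y_6 = 140; radius_6 = 55; center_x_7 = 230; center_y_7 = 440; radius_7 = 35; center_x_8 = 300; center_y_8 = 445; center_x_9 = 355; center_y_9 = 450; radius_9 = 60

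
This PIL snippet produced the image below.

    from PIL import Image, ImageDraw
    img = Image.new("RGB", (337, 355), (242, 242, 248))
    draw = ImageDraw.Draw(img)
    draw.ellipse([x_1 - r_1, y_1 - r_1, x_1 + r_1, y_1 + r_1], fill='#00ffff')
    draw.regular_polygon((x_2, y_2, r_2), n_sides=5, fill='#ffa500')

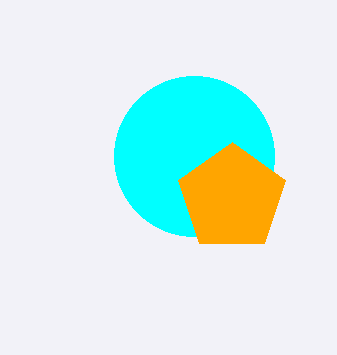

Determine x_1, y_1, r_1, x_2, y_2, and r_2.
x_1 = 194; y_1 = 156; r_1 = 80; x_2 = 232; y_2 = 198; r_2 = 56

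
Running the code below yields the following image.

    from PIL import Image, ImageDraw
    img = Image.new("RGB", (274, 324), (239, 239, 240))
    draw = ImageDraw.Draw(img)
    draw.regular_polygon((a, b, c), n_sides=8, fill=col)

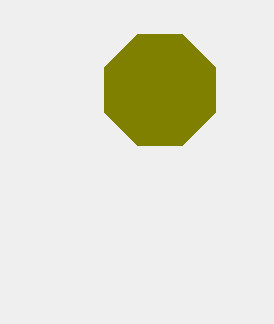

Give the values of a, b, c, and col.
a = 160; b = 90; c = 60; col = 'olive'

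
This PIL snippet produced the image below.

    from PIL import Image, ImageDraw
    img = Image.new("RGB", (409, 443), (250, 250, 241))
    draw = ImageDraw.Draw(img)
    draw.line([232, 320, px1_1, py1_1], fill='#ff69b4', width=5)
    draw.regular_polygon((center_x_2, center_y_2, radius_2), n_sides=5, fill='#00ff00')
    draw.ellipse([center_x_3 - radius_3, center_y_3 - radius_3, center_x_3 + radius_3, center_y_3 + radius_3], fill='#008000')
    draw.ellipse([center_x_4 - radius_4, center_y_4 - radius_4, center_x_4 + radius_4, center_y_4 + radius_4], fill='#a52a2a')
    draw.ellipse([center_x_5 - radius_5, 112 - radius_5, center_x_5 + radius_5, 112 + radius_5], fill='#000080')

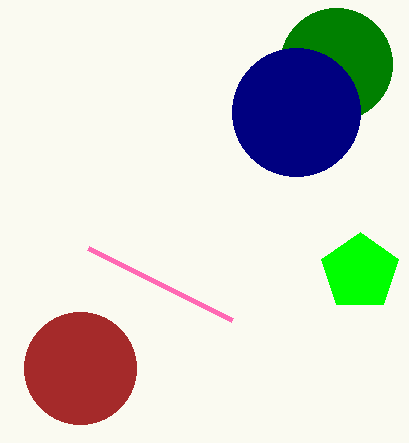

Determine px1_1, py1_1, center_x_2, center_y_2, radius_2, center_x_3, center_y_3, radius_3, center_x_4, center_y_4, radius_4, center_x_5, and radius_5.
px1_1 = 88
py1_1 = 248
center_x_2 = 360
center_y_2 = 272
radius_2 = 40
center_x_3 = 336
center_y_3 = 64
radius_3 = 56
center_x_4 = 80
center_y_4 = 368
radius_4 = 56
center_x_5 = 296
radius_5 = 64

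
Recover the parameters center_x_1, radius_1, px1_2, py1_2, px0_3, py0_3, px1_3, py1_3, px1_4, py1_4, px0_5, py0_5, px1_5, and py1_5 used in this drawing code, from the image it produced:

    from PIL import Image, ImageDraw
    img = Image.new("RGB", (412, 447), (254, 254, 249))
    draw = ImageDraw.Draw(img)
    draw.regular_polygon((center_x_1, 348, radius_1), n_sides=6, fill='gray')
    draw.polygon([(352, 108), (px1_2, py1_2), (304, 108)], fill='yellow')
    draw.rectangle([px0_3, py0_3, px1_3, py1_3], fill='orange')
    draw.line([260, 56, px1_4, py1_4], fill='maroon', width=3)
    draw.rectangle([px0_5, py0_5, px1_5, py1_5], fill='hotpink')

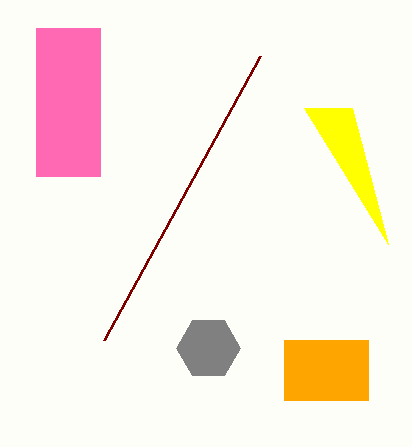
center_x_1 = 208
radius_1 = 32
px1_2 = 388
py1_2 = 244
px0_3 = 284
py0_3 = 340
px1_3 = 368
py1_3 = 400
px1_4 = 104
py1_4 = 340
px0_5 = 36
py0_5 = 28
px1_5 = 100
py1_5 = 176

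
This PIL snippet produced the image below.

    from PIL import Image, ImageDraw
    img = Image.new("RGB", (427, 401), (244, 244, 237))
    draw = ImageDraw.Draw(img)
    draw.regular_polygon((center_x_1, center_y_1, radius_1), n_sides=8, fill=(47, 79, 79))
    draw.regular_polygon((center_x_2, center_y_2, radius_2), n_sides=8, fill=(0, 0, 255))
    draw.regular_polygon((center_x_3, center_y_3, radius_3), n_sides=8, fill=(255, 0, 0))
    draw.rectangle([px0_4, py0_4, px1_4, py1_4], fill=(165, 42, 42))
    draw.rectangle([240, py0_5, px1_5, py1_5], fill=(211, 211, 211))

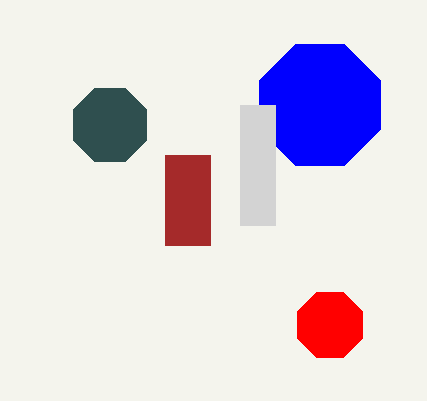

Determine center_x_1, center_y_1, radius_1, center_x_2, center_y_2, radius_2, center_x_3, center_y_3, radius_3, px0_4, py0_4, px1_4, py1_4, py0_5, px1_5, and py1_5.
center_x_1 = 110; center_y_1 = 125; radius_1 = 40; center_x_2 = 320; center_y_2 = 105; radius_2 = 65; center_x_3 = 330; center_y_3 = 325; radius_3 = 35; px0_4 = 165; py0_4 = 155; px1_4 = 210; py1_4 = 245; py0_5 = 105; px1_5 = 275; py1_5 = 225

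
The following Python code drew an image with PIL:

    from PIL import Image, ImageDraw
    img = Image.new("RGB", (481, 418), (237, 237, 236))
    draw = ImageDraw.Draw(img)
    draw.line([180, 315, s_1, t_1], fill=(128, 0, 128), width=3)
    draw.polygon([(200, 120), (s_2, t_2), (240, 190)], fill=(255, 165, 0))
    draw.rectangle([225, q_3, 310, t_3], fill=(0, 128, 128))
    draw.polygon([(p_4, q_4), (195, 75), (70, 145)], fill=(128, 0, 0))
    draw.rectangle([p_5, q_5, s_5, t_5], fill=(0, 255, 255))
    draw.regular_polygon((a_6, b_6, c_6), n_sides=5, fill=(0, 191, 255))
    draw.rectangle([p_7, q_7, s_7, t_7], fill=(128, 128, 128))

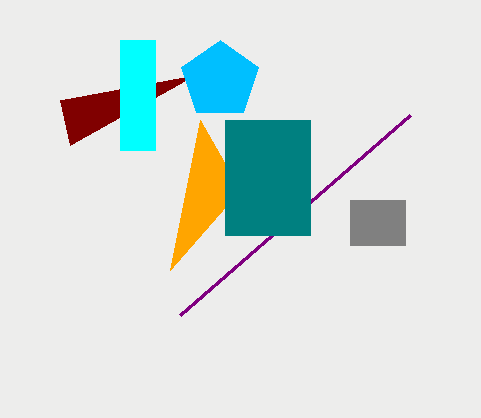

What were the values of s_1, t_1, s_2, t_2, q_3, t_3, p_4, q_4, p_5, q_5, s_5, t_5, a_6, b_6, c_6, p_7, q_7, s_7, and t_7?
s_1 = 410, t_1 = 115, s_2 = 170, t_2 = 270, q_3 = 120, t_3 = 235, p_4 = 60, q_4 = 100, p_5 = 120, q_5 = 40, s_5 = 155, t_5 = 150, a_6 = 220, b_6 = 80, c_6 = 40, p_7 = 350, q_7 = 200, s_7 = 405, t_7 = 245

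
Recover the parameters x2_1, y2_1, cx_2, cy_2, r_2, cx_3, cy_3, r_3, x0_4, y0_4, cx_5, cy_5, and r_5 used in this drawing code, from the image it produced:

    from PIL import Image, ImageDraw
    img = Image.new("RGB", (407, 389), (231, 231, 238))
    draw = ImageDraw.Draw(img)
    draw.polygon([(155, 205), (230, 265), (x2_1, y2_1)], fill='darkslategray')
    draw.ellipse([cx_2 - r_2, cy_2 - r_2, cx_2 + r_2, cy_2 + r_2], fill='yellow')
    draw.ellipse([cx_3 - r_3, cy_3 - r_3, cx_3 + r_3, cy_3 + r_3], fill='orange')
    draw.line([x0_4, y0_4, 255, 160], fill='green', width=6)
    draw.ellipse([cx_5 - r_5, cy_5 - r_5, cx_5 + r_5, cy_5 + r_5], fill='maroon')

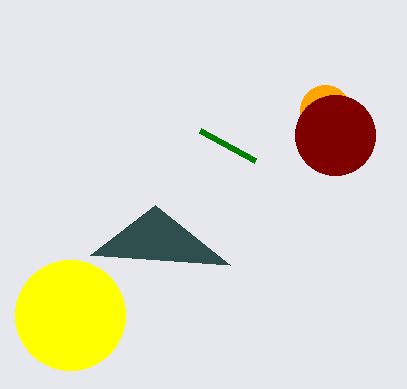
x2_1 = 90, y2_1 = 255, cx_2 = 70, cy_2 = 315, r_2 = 55, cx_3 = 325, cy_3 = 110, r_3 = 25, x0_4 = 200, y0_4 = 130, cx_5 = 335, cy_5 = 135, r_5 = 40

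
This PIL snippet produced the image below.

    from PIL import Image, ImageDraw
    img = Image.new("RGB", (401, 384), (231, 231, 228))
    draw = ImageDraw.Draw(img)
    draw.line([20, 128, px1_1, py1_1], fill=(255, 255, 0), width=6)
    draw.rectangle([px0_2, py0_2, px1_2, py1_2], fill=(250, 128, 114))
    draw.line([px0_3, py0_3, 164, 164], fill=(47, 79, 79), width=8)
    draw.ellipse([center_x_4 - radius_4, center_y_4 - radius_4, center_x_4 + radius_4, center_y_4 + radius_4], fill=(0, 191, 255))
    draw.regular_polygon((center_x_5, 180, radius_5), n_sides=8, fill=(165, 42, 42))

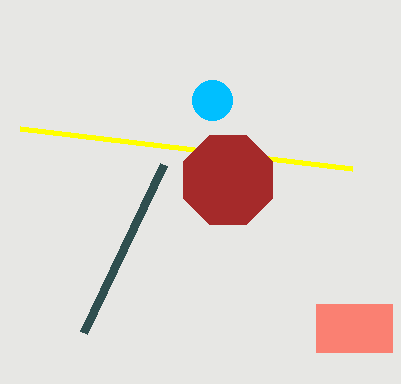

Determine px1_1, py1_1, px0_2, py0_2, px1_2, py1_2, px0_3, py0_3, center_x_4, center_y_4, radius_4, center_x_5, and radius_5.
px1_1 = 352; py1_1 = 168; px0_2 = 316; py0_2 = 304; px1_2 = 392; py1_2 = 352; px0_3 = 84; py0_3 = 332; center_x_4 = 212; center_y_4 = 100; radius_4 = 20; center_x_5 = 228; radius_5 = 48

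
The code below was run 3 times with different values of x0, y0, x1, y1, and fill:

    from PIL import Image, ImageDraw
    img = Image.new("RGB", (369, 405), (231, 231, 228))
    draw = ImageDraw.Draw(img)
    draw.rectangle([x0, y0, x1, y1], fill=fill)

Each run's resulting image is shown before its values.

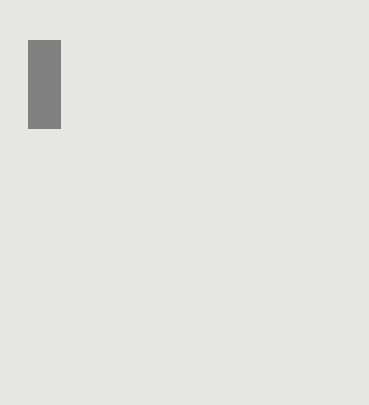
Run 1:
x0 = 28; y0 = 40; x1 = 60; y1 = 128; fill = 'gray'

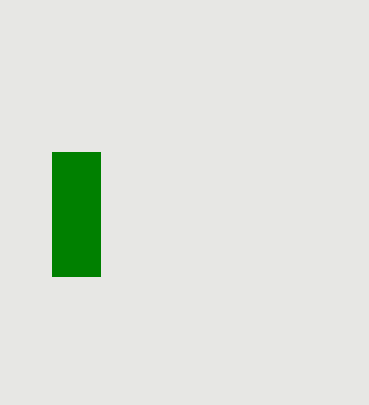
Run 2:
x0 = 52; y0 = 152; x1 = 100; y1 = 276; fill = 'green'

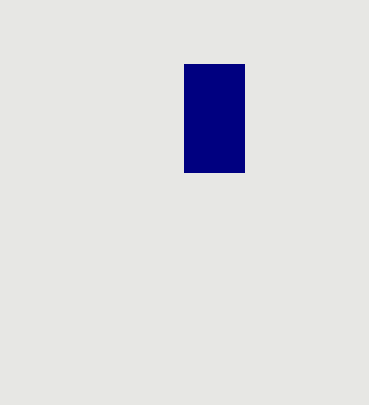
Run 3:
x0 = 184, y0 = 64, x1 = 244, y1 = 172, fill = 'navy'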